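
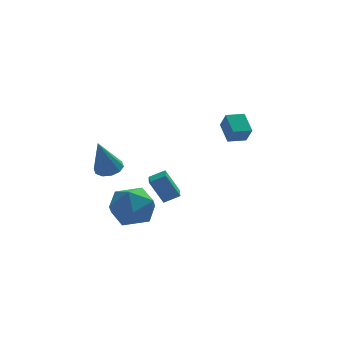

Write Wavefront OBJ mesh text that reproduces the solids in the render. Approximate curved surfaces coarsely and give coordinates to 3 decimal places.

v -3.232 0.044 -2.591
v -2.253 0.678 -2.234
v -2.447 -1.598 -1.826
v -1.468 -0.964 -1.469
v -2.546 -0.775 -0.931
v -3.031 0.239 -1.403
v -1.669 -1.159 -2.657
v -2.154 -0.145 -3.129
v -1.287 -0.065 -2.274
v -1.829 0.172 -1.208
v -2.871 -1.092 -2.852
v -3.413 -0.855 -1.786
v 2.775 3.111 0.673
v 2.588 4.139 1.321
v 2.59 3.605 -0.165
v 2.403 4.633 0.483
v 3.697 3.327 0.597
v 3.51 4.355 1.245
v 3.512 3.821 -0.241
v 3.325 4.849 0.407
v -3.251 0.69 -0.093
v -2.603 0.49 0.035
v -3.769 0.17 1.713
v -2.638 0.901 0.144
v -2.907 1.231 0.162
v -3.307 1.355 0.082
v -3.686 1.225 -0.064
v -3.898 0.89 -0.221
v -3.864 0.48 -0.33
v -3.595 0.149 -0.348
v -3.194 0.025 -0.269
v -2.816 0.155 -0.122
v -0.693 1.495 -2.907
v -1.331 1.707 -1.667
v -0.59 2.413 -3.011
v -1.228 2.625 -1.772
v 0.068 1.455 -2.508
v -0.57 1.667 -1.269
v 0.171 2.373 -2.613
v -0.467 2.585 -1.373
f 1 12 6
f 1 6 2
f 1 2 8
f 1 8 11
f 1 11 12
f 2 6 10
f 6 12 5
f 12 11 3
f 11 8 7
f 8 2 9
f 4 10 5
f 4 5 3
f 4 3 7
f 4 7 9
f 4 9 10
f 5 10 6
f 3 5 12
f 7 3 11
f 9 7 8
f 10 9 2
f 14 16 13
f 17 14 13
f 13 16 15
f 15 17 13
f 14 20 16
f 18 14 17
f 18 20 14
f 16 20 15
f 19 17 15
f 15 20 19
f 19 18 17
f 20 18 19
f 22 21 24
f 22 24 23
f 24 21 25
f 24 25 23
f 25 21 26
f 25 26 23
f 26 21 27
f 26 27 23
f 27 21 28
f 27 28 23
f 28 21 29
f 28 29 23
f 29 21 30
f 29 30 23
f 30 21 31
f 30 31 23
f 31 21 32
f 31 32 23
f 32 21 22
f 32 22 23
f 34 36 33
f 37 34 33
f 33 36 35
f 35 37 33
f 34 40 36
f 38 34 37
f 38 40 34
f 36 40 35
f 39 37 35
f 35 40 39
f 39 38 37
f 40 38 39



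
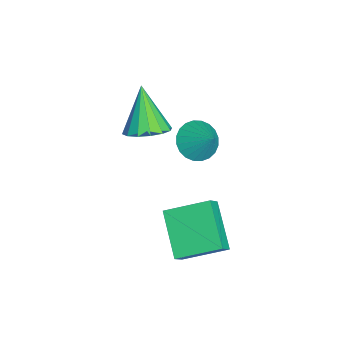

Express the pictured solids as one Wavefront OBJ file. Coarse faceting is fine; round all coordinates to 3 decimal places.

v -1.897 -1.812 -2.011
v -1.22 -1.636 -2.653
v -1.083 -1.148 -0.969
v -1.429 -1.331 -2.683
v -1.709 -1.1 -2.611
v -2.018 -0.977 -2.448
v -2.309 -0.981 -2.218
v -2.537 -1.112 -1.957
v -2.668 -1.349 -1.703
v -2.681 -1.656 -1.497
v -2.575 -1.988 -1.369
v -2.366 -2.292 -1.339
v -2.086 -2.524 -1.411
v -1.776 -2.647 -1.574
v -1.486 -2.642 -1.804
v -1.258 -2.512 -2.066
v -1.127 -2.275 -2.319
v -1.114 -1.967 -2.525
v 1.472 -2.82 -3.081
v 2.016 -3.099 -2.38
v 1.461 -1.02 -2.356
v 2.005 -1.299 -1.656
v 3.215 -2.341 -4.244
v 3.759 -2.62 -3.544
v 3.204 -0.541 -3.52
v 3.748 -0.82 -2.819
v -0.361 -3.748 0.26
v 0.43 -3.579 0.795
v -1.499 -3.992 2.02
v 0.223 -3.127 0.723
v -0.141 -2.842 0.528
v -0.564 -2.799 0.261
v -0.933 -3.011 -0.007
v -1.148 -3.42 -0.203
v -1.153 -3.916 -0.275
v -0.945 -4.368 -0.204
v -0.581 -4.654 -0.008
v -0.159 -4.696 0.259
v 0.21 -4.485 0.527
v 0.425 -4.076 0.723
f 2 1 4
f 2 4 3
f 4 1 5
f 4 5 3
f 5 1 6
f 5 6 3
f 6 1 7
f 6 7 3
f 7 1 8
f 7 8 3
f 8 1 9
f 8 9 3
f 9 1 10
f 9 10 3
f 10 1 11
f 10 11 3
f 11 1 12
f 11 12 3
f 12 1 13
f 12 13 3
f 13 1 14
f 13 14 3
f 14 1 15
f 14 15 3
f 15 1 16
f 15 16 3
f 16 1 17
f 16 17 3
f 17 1 18
f 17 18 3
f 18 1 2
f 18 2 3
f 20 22 19
f 23 20 19
f 19 22 21
f 21 23 19
f 20 26 22
f 24 20 23
f 24 26 20
f 22 26 21
f 25 23 21
f 21 26 25
f 25 24 23
f 26 24 25
f 28 27 30
f 28 30 29
f 30 27 31
f 30 31 29
f 31 27 32
f 31 32 29
f 32 27 33
f 32 33 29
f 33 27 34
f 33 34 29
f 34 27 35
f 34 35 29
f 35 27 36
f 35 36 29
f 36 27 37
f 36 37 29
f 37 27 38
f 37 38 29
f 38 27 39
f 38 39 29
f 39 27 40
f 39 40 29
f 40 27 28
f 40 28 29



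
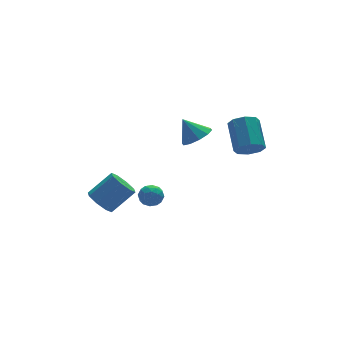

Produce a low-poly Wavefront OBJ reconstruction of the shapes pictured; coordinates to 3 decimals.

v 3.431 -2.666 2.723
v 4.147 -2.5 2.238
v 4.544 -0.889 3.372
v 3.829 -1.054 3.857
v 3.596 -2.196 1.997
v 3.993 -0.584 3.132
v 2.949 -2.166 2.182
v 3.346 -0.555 3.316
v 2.585 -2.429 2.684
v 2.982 -0.818 3.818
v 2.716 -2.831 3.208
v 3.113 -1.22 4.342
v 3.267 -3.136 3.448
v 3.664 -1.524 4.583
v 3.914 -3.165 3.264
v 4.311 -1.554 4.398
v 4.278 -2.902 2.762
v 4.675 -1.291 3.896
v -0.205 3.161 -2.92
v 0.309 3.443 -3.447
v -0.329 2.097 -3.613
v 0.185 2.379 -4.14
v 0.431 2.174 -3.419
v 0.508 2.831 -2.991
v -0.528 2.709 -4.069
v -0.451 3.366 -3.641
v 0.11 3.164 -4.157
v 0.703 2.833 -3.755
v -0.723 2.707 -3.305
v -0.13 2.376 -2.903
v 0.063 3.396 -3.123
v -0.083 2.144 -3.937
v 0.061 2.024 -3.514
v 0.364 2.19 -3.823
v 0.18 3.036 -2.855
v 0.482 3.202 -3.164
v 0.554 2.456 -3.148
v -0.502 2.338 -3.896
v -0.2 2.504 -4.205
v -0.384 3.35 -3.237
v -0.081 3.516 -3.546
v -0.574 3.084 -3.912
v 0.248 3.397 -3.85
v 0.175 2.772 -4.257
v -0.244 2.965 -4.215
v -0.199 3.352 -3.964
v 0.597 3.203 -3.613
v 0.524 2.577 -4.021
v 0.668 2.457 -3.597
v 0.713 2.843 -3.345
v 0.479 3.039 -4.031
v -0.544 2.963 -3.039
v -0.617 2.337 -3.447
v -0.733 2.697 -3.715
v -0.688 3.083 -3.463
v -0.195 2.768 -2.803
v -0.268 2.143 -3.21
v 0.179 2.188 -3.096
v 0.224 2.575 -2.845
v -0.499 2.501 -3.029
v -2.756 3.72 -3.933
v -2.32 3.03 -4.437
v -0.867 3.009 -3.151
v -1.304 3.7 -2.647
v -2.12 3.704 -4.652
v -0.668 3.683 -3.366
v -2.293 4.387 -4.445
v -0.841 4.367 -3.16
v -2.738 4.68 -3.939
v -1.285 4.66 -2.653
v -3.193 4.411 -3.429
v -1.74 4.39 -2.143
v -3.392 3.737 -3.214
v -1.94 3.716 -1.928
v -3.219 3.053 -3.42
v -1.767 3.033 -2.135
v -2.775 2.76 -3.927
v -1.322 2.74 -2.641
v 1.298 -0.547 3.035
v 2.188 -0.339 3.361
v 0.722 0.087 4.205
v 2.004 0.119 3.022
v 1.55 0.323 2.688
v 1 0.195 2.486
v 0.564 -0.216 2.494
v 0.409 -0.754 2.709
v 0.593 -1.213 3.048
v 1.047 -1.417 3.382
v 1.597 -1.289 3.584
v 2.033 -0.877 3.576
f 2 1 5
f 2 5 3
f 3 5 6
f 3 6 4
f 5 1 7
f 5 7 6
f 6 7 8
f 6 8 4
f 7 1 9
f 7 9 8
f 8 9 10
f 8 10 4
f 9 1 11
f 9 11 10
f 10 11 12
f 10 12 4
f 11 1 13
f 11 13 12
f 12 13 14
f 12 14 4
f 13 1 15
f 13 15 14
f 14 15 16
f 14 16 4
f 15 1 17
f 15 17 16
f 16 17 18
f 16 18 4
f 17 1 2
f 17 2 18
f 18 2 3
f 18 3 4
f 19 56 35
f 56 30 59
f 35 59 24
f 56 59 35
f 19 35 31
f 35 24 36
f 31 36 20
f 35 36 31
f 19 31 40
f 31 20 41
f 40 41 26
f 31 41 40
f 19 40 52
f 40 26 55
f 52 55 29
f 40 55 52
f 19 52 56
f 52 29 60
f 56 60 30
f 52 60 56
f 20 36 47
f 36 24 50
f 47 50 28
f 36 50 47
f 24 59 37
f 59 30 58
f 37 58 23
f 59 58 37
f 30 60 57
f 60 29 53
f 57 53 21
f 60 53 57
f 29 55 54
f 55 26 42
f 54 42 25
f 55 42 54
f 26 41 46
f 41 20 43
f 46 43 27
f 41 43 46
f 22 48 34
f 48 28 49
f 34 49 23
f 48 49 34
f 22 34 32
f 34 23 33
f 32 33 21
f 34 33 32
f 22 32 39
f 32 21 38
f 39 38 25
f 32 38 39
f 22 39 44
f 39 25 45
f 44 45 27
f 39 45 44
f 22 44 48
f 44 27 51
f 48 51 28
f 44 51 48
f 23 49 37
f 49 28 50
f 37 50 24
f 49 50 37
f 21 33 57
f 33 23 58
f 57 58 30
f 33 58 57
f 25 38 54
f 38 21 53
f 54 53 29
f 38 53 54
f 27 45 46
f 45 25 42
f 46 42 26
f 45 42 46
f 28 51 47
f 51 27 43
f 47 43 20
f 51 43 47
f 62 61 65
f 62 65 63
f 63 65 66
f 63 66 64
f 65 61 67
f 65 67 66
f 66 67 68
f 66 68 64
f 67 61 69
f 67 69 68
f 68 69 70
f 68 70 64
f 69 61 71
f 69 71 70
f 70 71 72
f 70 72 64
f 71 61 73
f 71 73 72
f 72 73 74
f 72 74 64
f 73 61 75
f 73 75 74
f 74 75 76
f 74 76 64
f 75 61 77
f 75 77 76
f 76 77 78
f 76 78 64
f 77 61 62
f 77 62 78
f 78 62 63
f 78 63 64
f 80 79 82
f 80 82 81
f 82 79 83
f 82 83 81
f 83 79 84
f 83 84 81
f 84 79 85
f 84 85 81
f 85 79 86
f 85 86 81
f 86 79 87
f 86 87 81
f 87 79 88
f 87 88 81
f 88 79 89
f 88 89 81
f 89 79 90
f 89 90 81
f 90 79 80
f 90 80 81



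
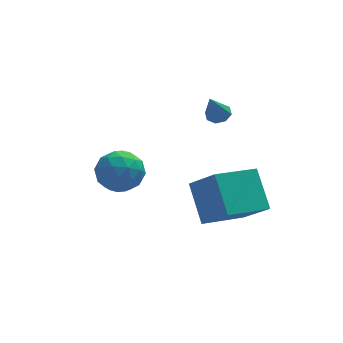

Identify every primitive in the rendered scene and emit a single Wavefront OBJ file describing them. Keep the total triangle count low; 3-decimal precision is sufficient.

v -2.449 0.669 1.445
v -1.672 0.247 0.767
v -3.668 -0.467 0.753
v -2.891 -0.889 0.075
v -2.832 -1.073 1.173
v -2.079 -0.371 1.6
v -3.261 0.151 -0.08
v -2.508 0.853 0.347
v -2.174 -0.073 -0.176
v -1.908 -0.829 0.599
v -3.432 0.609 0.921
v -3.166 -0.147 1.696
v -1.954 0.557 1.166
v -3.386 -0.777 0.354
v -3.352 -0.886 0.999
v -2.895 -1.134 0.6
v -2.193 0.194 1.656
v -1.736 -0.054 1.258
v -2.418 -0.829 1.497
v -3.604 -0.166 0.262
v -3.147 -0.414 -0.136
v -2.445 0.914 0.92
v -1.988 0.666 0.521
v -2.922 0.609 0.023
v -1.792 0.121 0.214
v -2.508 -0.546 -0.192
v -2.726 0.065 -0.284
v -2.283 0.478 -0.033
v -1.636 -0.323 0.669
v -2.352 -0.99 0.263
v -2.317 -1.099 0.908
v -1.875 -0.686 1.159
v -1.931 -0.511 0.115
v -2.988 0.77 1.257
v -3.704 0.103 0.851
v -3.465 0.466 0.361
v -3.023 0.879 0.612
v -2.832 0.326 1.712
v -3.548 -0.341 1.306
v -3.057 -0.698 1.553
v -2.614 -0.285 1.804
v -3.409 0.291 1.405
v 0.508 -1.493 -1.907
v 1.379 -2.603 -0.561
v 0.224 0.011 -0.483
v 1.096 -1.099 0.862
v 2.444 -0.621 -2.442
v 3.316 -1.731 -1.097
v 2.161 0.883 -1.019
v 3.032 -0.227 0.327
v 2.111 3.694 1.115
v 2.642 3.427 1.193
v 1.629 3.146 2.505
v 2.635 3.854 1.36
v 2.321 4.189 1.383
v 1.884 4.233 1.249
v 1.58 3.962 1.037
v 1.587 3.534 0.87
v 1.901 3.2 0.847
v 2.338 3.155 0.981
f 1 38 17
f 38 12 41
f 17 41 6
f 38 41 17
f 1 17 13
f 17 6 18
f 13 18 2
f 17 18 13
f 1 13 22
f 13 2 23
f 22 23 8
f 13 23 22
f 1 22 34
f 22 8 37
f 34 37 11
f 22 37 34
f 1 34 38
f 34 11 42
f 38 42 12
f 34 42 38
f 2 18 29
f 18 6 32
f 29 32 10
f 18 32 29
f 6 41 19
f 41 12 40
f 19 40 5
f 41 40 19
f 12 42 39
f 42 11 35
f 39 35 3
f 42 35 39
f 11 37 36
f 37 8 24
f 36 24 7
f 37 24 36
f 8 23 28
f 23 2 25
f 28 25 9
f 23 25 28
f 4 30 16
f 30 10 31
f 16 31 5
f 30 31 16
f 4 16 14
f 16 5 15
f 14 15 3
f 16 15 14
f 4 14 21
f 14 3 20
f 21 20 7
f 14 20 21
f 4 21 26
f 21 7 27
f 26 27 9
f 21 27 26
f 4 26 30
f 26 9 33
f 30 33 10
f 26 33 30
f 5 31 19
f 31 10 32
f 19 32 6
f 31 32 19
f 3 15 39
f 15 5 40
f 39 40 12
f 15 40 39
f 7 20 36
f 20 3 35
f 36 35 11
f 20 35 36
f 9 27 28
f 27 7 24
f 28 24 8
f 27 24 28
f 10 33 29
f 33 9 25
f 29 25 2
f 33 25 29
f 44 46 43
f 47 44 43
f 43 46 45
f 45 47 43
f 44 50 46
f 48 44 47
f 48 50 44
f 46 50 45
f 49 47 45
f 45 50 49
f 49 48 47
f 50 48 49
f 52 51 54
f 52 54 53
f 54 51 55
f 54 55 53
f 55 51 56
f 55 56 53
f 56 51 57
f 56 57 53
f 57 51 58
f 57 58 53
f 58 51 59
f 58 59 53
f 59 51 60
f 59 60 53
f 60 51 52
f 60 52 53



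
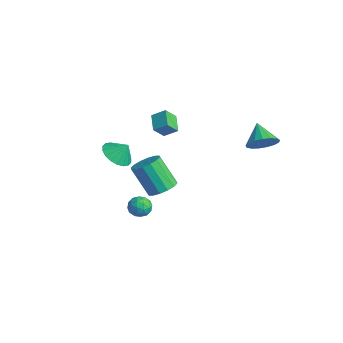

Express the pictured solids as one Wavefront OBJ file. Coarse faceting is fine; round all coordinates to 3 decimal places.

v 4.296 3.486 3.089
v 4.837 3.602 3.76
v 3.244 3.754 3.891
v 4.805 3.981 3.591
v 4.656 4.247 3.308
v 4.425 4.339 2.974
v 4.164 4.236 2.666
v 3.933 3.96 2.456
v 3.786 3.577 2.39
v 3.755 3.172 2.484
v 3.848 2.84 2.717
v 4.044 2.655 3.035
v 4.298 2.662 3.365
v 4.551 2.857 3.632
v 4.746 3.196 3.774
v -0.529 -0.2 3.48
v -0.071 0.367 3.955
v -0.604 0.443 2.785
v -0.146 1.01 3.26
v 0.386 -0.57 3.04
v 0.844 -0.003 3.515
v 0.311 0.073 2.345
v 0.769 0.64 2.82
v -1.994 1.193 -3.556
v -1.333 1.524 -3.078
v -2.265 0.978 -1.407
v -2.926 0.647 -1.884
v -1.626 1.869 -3.129
v -2.558 1.323 -1.458
v -2.017 2.033 -3.294
v -2.95 1.487 -1.623
v -2.403 1.972 -3.529
v -3.335 1.425 -1.858
v -2.679 1.702 -3.771
v -3.611 1.156 -2.1
v -2.771 1.296 -3.955
v -3.703 0.75 -2.284
v -2.655 0.862 -4.033
v -3.587 0.316 -2.362
v -2.362 0.517 -3.982
v -3.294 -0.029 -2.311
v -1.97 0.353 -3.817
v -2.903 -0.193 -2.146
v -1.585 0.415 -3.582
v -2.517 -0.132 -1.911
v -1.309 0.684 -3.34
v -2.241 0.138 -1.669
v -1.217 1.09 -3.156
v -2.149 0.544 -1.485
v -2.66 -1.141 -0.481
v -2.223 -0.537 -1.053
v -2.28 -0.659 0.321
v -2.593 -0.353 -0.988
v -2.976 -0.325 -0.823
v -3.297 -0.458 -0.59
v -3.492 -0.727 -0.335
v -3.522 -1.078 -0.11
v -3.381 -1.442 0.043
v -3.098 -1.746 0.091
v -2.728 -1.93 0.026
v -2.345 -1.958 -0.139
v -2.024 -1.824 -0.372
v -1.829 -1.556 -0.626
v -1.799 -1.205 -0.852
v -1.94 -0.841 -1.004
v 2.49 -1.975 -1.05
v 3.052 -2.323 -1.1
v 2.148 -2.637 -0.28
v 2.71 -2.985 -0.33
v 2.722 -2.372 -0.081
v 2.933 -1.962 -0.557
v 2.267 -2.998 -0.823
v 2.478 -2.588 -1.299
v 2.914 -2.955 -0.96
v 3.195 -2.568 -0.502
v 2.005 -2.392 -0.878
v 2.286 -2.005 -0.42
v 2.801 -2.09 -1.142
v 2.399 -2.87 -0.238
v 2.406 -2.509 -0.091
v 2.736 -2.713 -0.121
v 2.731 -1.878 -0.823
v 3.061 -2.083 -0.853
v 2.867 -2.112 -0.254
v 2.139 -2.877 -0.527
v 2.469 -3.082 -0.557
v 2.464 -2.247 -1.259
v 2.794 -2.451 -1.289
v 2.333 -2.848 -1.126
v 3.05 -2.667 -1.09
v 2.849 -3.056 -0.637
v 2.589 -3.064 -0.927
v 2.713 -2.823 -1.206
v 3.215 -2.439 -0.82
v 3.014 -2.829 -0.368
v 3.021 -2.468 -0.222
v 3.145 -2.227 -0.501
v 3.134 -2.811 -0.738
v 2.186 -2.131 -1.012
v 1.985 -2.521 -0.56
v 2.055 -2.733 -0.879
v 2.179 -2.492 -1.158
v 2.351 -1.904 -0.743
v 2.15 -2.293 -0.29
v 2.487 -2.137 -0.174
v 2.611 -1.896 -0.453
v 2.066 -2.149 -0.642
f 2 1 4
f 2 4 3
f 4 1 5
f 4 5 3
f 5 1 6
f 5 6 3
f 6 1 7
f 6 7 3
f 7 1 8
f 7 8 3
f 8 1 9
f 8 9 3
f 9 1 10
f 9 10 3
f 10 1 11
f 10 11 3
f 11 1 12
f 11 12 3
f 12 1 13
f 12 13 3
f 13 1 14
f 13 14 3
f 14 1 15
f 14 15 3
f 15 1 2
f 15 2 3
f 17 19 16
f 20 17 16
f 16 19 18
f 18 20 16
f 17 23 19
f 21 17 20
f 21 23 17
f 19 23 18
f 22 20 18
f 18 23 22
f 22 21 20
f 23 21 22
f 25 24 28
f 25 28 26
f 26 28 29
f 26 29 27
f 28 24 30
f 28 30 29
f 29 30 31
f 29 31 27
f 30 24 32
f 30 32 31
f 31 32 33
f 31 33 27
f 32 24 34
f 32 34 33
f 33 34 35
f 33 35 27
f 34 24 36
f 34 36 35
f 35 36 37
f 35 37 27
f 36 24 38
f 36 38 37
f 37 38 39
f 37 39 27
f 38 24 40
f 38 40 39
f 39 40 41
f 39 41 27
f 40 24 42
f 40 42 41
f 41 42 43
f 41 43 27
f 42 24 44
f 42 44 43
f 43 44 45
f 43 45 27
f 44 24 46
f 44 46 45
f 45 46 47
f 45 47 27
f 46 24 48
f 46 48 47
f 47 48 49
f 47 49 27
f 48 24 25
f 48 25 49
f 49 25 26
f 49 26 27
f 51 50 53
f 51 53 52
f 53 50 54
f 53 54 52
f 54 50 55
f 54 55 52
f 55 50 56
f 55 56 52
f 56 50 57
f 56 57 52
f 57 50 58
f 57 58 52
f 58 50 59
f 58 59 52
f 59 50 60
f 59 60 52
f 60 50 61
f 60 61 52
f 61 50 62
f 61 62 52
f 62 50 63
f 62 63 52
f 63 50 64
f 63 64 52
f 64 50 65
f 64 65 52
f 65 50 51
f 65 51 52
f 66 103 82
f 103 77 106
f 82 106 71
f 103 106 82
f 66 82 78
f 82 71 83
f 78 83 67
f 82 83 78
f 66 78 87
f 78 67 88
f 87 88 73
f 78 88 87
f 66 87 99
f 87 73 102
f 99 102 76
f 87 102 99
f 66 99 103
f 99 76 107
f 103 107 77
f 99 107 103
f 67 83 94
f 83 71 97
f 94 97 75
f 83 97 94
f 71 106 84
f 106 77 105
f 84 105 70
f 106 105 84
f 77 107 104
f 107 76 100
f 104 100 68
f 107 100 104
f 76 102 101
f 102 73 89
f 101 89 72
f 102 89 101
f 73 88 93
f 88 67 90
f 93 90 74
f 88 90 93
f 69 95 81
f 95 75 96
f 81 96 70
f 95 96 81
f 69 81 79
f 81 70 80
f 79 80 68
f 81 80 79
f 69 79 86
f 79 68 85
f 86 85 72
f 79 85 86
f 69 86 91
f 86 72 92
f 91 92 74
f 86 92 91
f 69 91 95
f 91 74 98
f 95 98 75
f 91 98 95
f 70 96 84
f 96 75 97
f 84 97 71
f 96 97 84
f 68 80 104
f 80 70 105
f 104 105 77
f 80 105 104
f 72 85 101
f 85 68 100
f 101 100 76
f 85 100 101
f 74 92 93
f 92 72 89
f 93 89 73
f 92 89 93
f 75 98 94
f 98 74 90
f 94 90 67
f 98 90 94



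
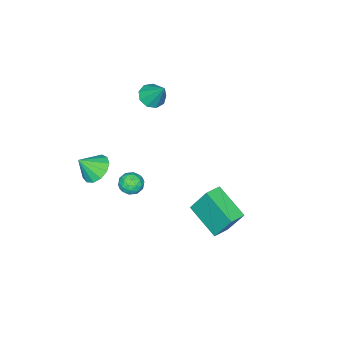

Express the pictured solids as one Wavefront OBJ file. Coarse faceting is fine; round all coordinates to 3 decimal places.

v -2.049 -3.137 0.706
v -1.612 -3.684 1.051
v -1.851 -2.143 2.034
v -1.303 -3.359 0.761
v -1.343 -2.93 0.446
v -1.714 -2.598 0.253
v -2.241 -2.519 0.272
v -2.679 -2.728 0.494
v -2.821 -3.129 0.816
v -2.603 -3.534 1.086
v -2.125 -3.753 1.179
v 0.119 1.956 -3.366
v -0.06 2.833 -1.713
v 0.457 3.783 -4.3
v 0.279 4.661 -2.647
v 1.061 1.859 -3.213
v 0.883 2.737 -1.56
v 1.4 3.687 -4.147
v 1.221 4.564 -2.494
v 0.356 -1.806 -3.674
v 0.751 -1.635 -4.258
v 1.229 -2.485 -3.282
v 1.624 -2.314 -3.866
v 1.487 -1.812 -3.361
v 0.947 -1.392 -3.603
v 1.033 -2.728 -3.937
v 0.493 -2.308 -4.179
v 1.169 -2.205 -4.421
v 1.45 -1.638 -4.065
v 0.53 -2.482 -3.475
v 0.811 -1.915 -3.119
v 0.476 -1.661 -4
v 1.504 -2.459 -3.54
v 1.423 -2.164 -3.243
v 1.655 -2.063 -3.586
v 0.592 -1.518 -3.615
v 0.824 -1.417 -3.959
v 1.257 -1.521 -3.432
v 1.156 -2.703 -3.581
v 1.388 -2.602 -3.925
v 0.325 -2.057 -3.954
v 0.557 -1.956 -4.297
v 0.723 -2.599 -4.108
v 0.954 -1.895 -4.439
v 1.468 -2.294 -4.209
v 1.12 -2.538 -4.25
v 0.803 -2.291 -4.393
v 1.12 -1.562 -4.23
v 1.633 -1.962 -4
v 1.553 -1.666 -3.703
v 1.235 -1.419 -3.845
v 1.365 -1.897 -4.326
v 0.347 -2.158 -3.54
v 0.86 -2.558 -3.31
v 0.745 -2.701 -3.695
v 0.427 -2.454 -3.837
v 0.512 -1.826 -3.331
v 1.026 -2.225 -3.101
v 1.177 -1.829 -3.147
v 0.86 -1.582 -3.29
v 0.615 -2.223 -3.214
v 2.963 -2.685 -1.369
v 3.476 -3.118 -1.983
v 3.677 -3.195 -0.411
v 3.697 -2.663 -1.905
v 3.685 -2.214 -1.658
v 3.444 -1.915 -1.319
v 3.05 -1.86 -0.995
v 2.628 -2.067 -0.791
v 2.312 -2.471 -0.77
v 2.203 -2.942 -0.94
v 2.335 -3.332 -1.245
v 2.666 -3.517 -1.591
v 3.092 -3.437 -1.866
f 2 1 4
f 2 4 3
f 4 1 5
f 4 5 3
f 5 1 6
f 5 6 3
f 6 1 7
f 6 7 3
f 7 1 8
f 7 8 3
f 8 1 9
f 8 9 3
f 9 1 10
f 9 10 3
f 10 1 11
f 10 11 3
f 11 1 2
f 11 2 3
f 13 15 12
f 16 13 12
f 12 15 14
f 14 16 12
f 13 19 15
f 17 13 16
f 17 19 13
f 15 19 14
f 18 16 14
f 14 19 18
f 18 17 16
f 19 17 18
f 20 57 36
f 57 31 60
f 36 60 25
f 57 60 36
f 20 36 32
f 36 25 37
f 32 37 21
f 36 37 32
f 20 32 41
f 32 21 42
f 41 42 27
f 32 42 41
f 20 41 53
f 41 27 56
f 53 56 30
f 41 56 53
f 20 53 57
f 53 30 61
f 57 61 31
f 53 61 57
f 21 37 48
f 37 25 51
f 48 51 29
f 37 51 48
f 25 60 38
f 60 31 59
f 38 59 24
f 60 59 38
f 31 61 58
f 61 30 54
f 58 54 22
f 61 54 58
f 30 56 55
f 56 27 43
f 55 43 26
f 56 43 55
f 27 42 47
f 42 21 44
f 47 44 28
f 42 44 47
f 23 49 35
f 49 29 50
f 35 50 24
f 49 50 35
f 23 35 33
f 35 24 34
f 33 34 22
f 35 34 33
f 23 33 40
f 33 22 39
f 40 39 26
f 33 39 40
f 23 40 45
f 40 26 46
f 45 46 28
f 40 46 45
f 23 45 49
f 45 28 52
f 49 52 29
f 45 52 49
f 24 50 38
f 50 29 51
f 38 51 25
f 50 51 38
f 22 34 58
f 34 24 59
f 58 59 31
f 34 59 58
f 26 39 55
f 39 22 54
f 55 54 30
f 39 54 55
f 28 46 47
f 46 26 43
f 47 43 27
f 46 43 47
f 29 52 48
f 52 28 44
f 48 44 21
f 52 44 48
f 63 62 65
f 63 65 64
f 65 62 66
f 65 66 64
f 66 62 67
f 66 67 64
f 67 62 68
f 67 68 64
f 68 62 69
f 68 69 64
f 69 62 70
f 69 70 64
f 70 62 71
f 70 71 64
f 71 62 72
f 71 72 64
f 72 62 73
f 72 73 64
f 73 62 74
f 73 74 64
f 74 62 63
f 74 63 64



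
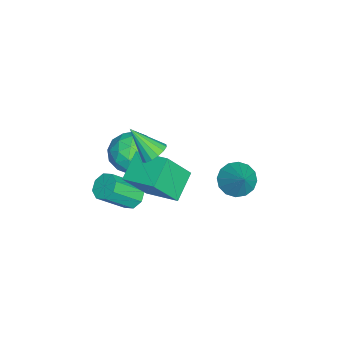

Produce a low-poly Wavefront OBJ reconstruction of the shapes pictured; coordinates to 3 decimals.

v 2.551 -0.83 -3.398
v 1.286 -0.433 -2.654
v 3.314 0.649 -2.889
v 2.049 1.045 -2.145
v 3.231 -1.745 -1.755
v 1.966 -1.349 -1.011
v 3.994 -0.267 -1.246
v 2.729 0.13 -0.502
v 1.999 -1.534 -4.298
v 2.437 -1.812 -4.768
v 3.119 -2.925 -3.471
v 2.681 -2.646 -3.002
v 2.648 -1.389 -4.516
v 3.33 -2.502 -3.219
v 2.479 -1.051 -4.137
v 3.161 -2.163 -2.84
v 2.029 -0.995 -3.852
v 2.711 -2.108 -2.555
v 1.561 -1.255 -3.829
v 2.243 -2.368 -2.532
v 1.35 -1.678 -4.081
v 2.032 -2.791 -2.784
v 1.519 -2.017 -4.46
v 2.201 -3.129 -3.163
v 1.969 -2.072 -4.745
v 2.651 -3.185 -3.448
v 0.876 -0.621 -2.335
v 1.836 -1.224 -2.165
v -0.096 -2.196 -2.435
v 0.864 -2.799 -2.265
v 0.426 -2.167 -1.416
v 1.027 -1.193 -1.353
v 0.713 -2.227 -3.247
v 1.314 -1.253 -3.184
v 1.735 -2.216 -2.728
v 1.558 -2.179 -1.597
v 0.182 -1.241 -3.003
v 0.005 -1.204 -1.872
v 1.442 -0.784 -2.241
v 0.298 -2.636 -2.359
v 0.041 -2.265 -1.86
v 0.605 -2.619 -1.76
v 0.966 -0.766 -1.764
v 1.53 -1.12 -1.664
v 0.701 -1.675 -1.224
v 0.21 -2.3 -2.936
v 0.774 -2.654 -2.836
v 1.135 -0.801 -2.84
v 1.699 -1.155 -2.74
v 1.039 -1.745 -3.376
v 1.946 -1.722 -2.472
v 1.375 -2.648 -2.531
v 1.286 -2.311 -3.108
v 1.639 -1.739 -3.072
v 1.842 -1.7 -1.807
v 1.271 -2.626 -1.866
v 1.013 -2.254 -1.367
v 1.366 -1.682 -1.33
v 1.783 -2.283 -2.138
v 0.469 -0.794 -2.734
v -0.102 -1.72 -2.793
v 0.374 -1.738 -3.27
v 0.727 -1.166 -3.233
v 0.365 -0.772 -2.069
v -0.206 -1.698 -2.128
v 0.101 -1.681 -1.528
v 0.454 -1.109 -1.492
v -0.043 -1.137 -2.462
v 3.442 3.162 -0.79
v 4.081 3.183 -1.365
v 4.438 3.558 0.33
v 3.914 3.596 -1.363
v 3.621 3.893 -1.207
v 3.28 3.994 -0.939
v 2.982 3.872 -0.632
v 2.808 3.56 -0.366
v 2.803 3.141 -0.215
v 2.97 2.728 -0.217
v 3.263 2.432 -0.373
v 3.604 2.331 -0.641
v 3.902 2.453 -0.948
v 4.076 2.765 -1.214
v 3.064 -0.375 0.142
v 3.548 -0.137 0.522
v 2.676 -1.465 1.318
v 3.273 0.048 0.604
v 2.942 0.12 0.561
v 2.643 0.06 0.406
v 2.458 -0.117 0.181
v 2.434 -0.363 -0.055
v 2.58 -0.612 -0.238
v 2.855 -0.798 -0.319
v 3.186 -0.87 -0.277
v 3.485 -0.809 -0.122
v 3.67 -0.632 0.103
v 3.694 -0.386 0.339
f 2 4 1
f 5 2 1
f 1 4 3
f 3 5 1
f 2 8 4
f 6 2 5
f 6 8 2
f 4 8 3
f 7 5 3
f 3 8 7
f 7 6 5
f 8 6 7
f 10 9 13
f 10 13 11
f 11 13 14
f 11 14 12
f 13 9 15
f 13 15 14
f 14 15 16
f 14 16 12
f 15 9 17
f 15 17 16
f 16 17 18
f 16 18 12
f 17 9 19
f 17 19 18
f 18 19 20
f 18 20 12
f 19 9 21
f 19 21 20
f 20 21 22
f 20 22 12
f 21 9 23
f 21 23 22
f 22 23 24
f 22 24 12
f 23 9 25
f 23 25 24
f 24 25 26
f 24 26 12
f 25 9 10
f 25 10 26
f 26 10 11
f 26 11 12
f 27 64 43
f 64 38 67
f 43 67 32
f 64 67 43
f 27 43 39
f 43 32 44
f 39 44 28
f 43 44 39
f 27 39 48
f 39 28 49
f 48 49 34
f 39 49 48
f 27 48 60
f 48 34 63
f 60 63 37
f 48 63 60
f 27 60 64
f 60 37 68
f 64 68 38
f 60 68 64
f 28 44 55
f 44 32 58
f 55 58 36
f 44 58 55
f 32 67 45
f 67 38 66
f 45 66 31
f 67 66 45
f 38 68 65
f 68 37 61
f 65 61 29
f 68 61 65
f 37 63 62
f 63 34 50
f 62 50 33
f 63 50 62
f 34 49 54
f 49 28 51
f 54 51 35
f 49 51 54
f 30 56 42
f 56 36 57
f 42 57 31
f 56 57 42
f 30 42 40
f 42 31 41
f 40 41 29
f 42 41 40
f 30 40 47
f 40 29 46
f 47 46 33
f 40 46 47
f 30 47 52
f 47 33 53
f 52 53 35
f 47 53 52
f 30 52 56
f 52 35 59
f 56 59 36
f 52 59 56
f 31 57 45
f 57 36 58
f 45 58 32
f 57 58 45
f 29 41 65
f 41 31 66
f 65 66 38
f 41 66 65
f 33 46 62
f 46 29 61
f 62 61 37
f 46 61 62
f 35 53 54
f 53 33 50
f 54 50 34
f 53 50 54
f 36 59 55
f 59 35 51
f 55 51 28
f 59 51 55
f 70 69 72
f 70 72 71
f 72 69 73
f 72 73 71
f 73 69 74
f 73 74 71
f 74 69 75
f 74 75 71
f 75 69 76
f 75 76 71
f 76 69 77
f 76 77 71
f 77 69 78
f 77 78 71
f 78 69 79
f 78 79 71
f 79 69 80
f 79 80 71
f 80 69 81
f 80 81 71
f 81 69 82
f 81 82 71
f 82 69 70
f 82 70 71
f 84 83 86
f 84 86 85
f 86 83 87
f 86 87 85
f 87 83 88
f 87 88 85
f 88 83 89
f 88 89 85
f 89 83 90
f 89 90 85
f 90 83 91
f 90 91 85
f 91 83 92
f 91 92 85
f 92 83 93
f 92 93 85
f 93 83 94
f 93 94 85
f 94 83 95
f 94 95 85
f 95 83 96
f 95 96 85
f 96 83 84
f 96 84 85



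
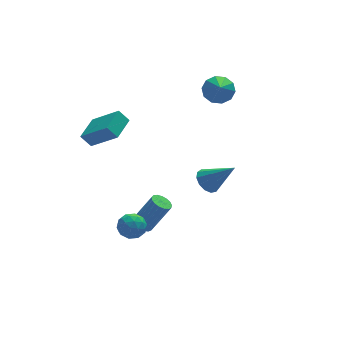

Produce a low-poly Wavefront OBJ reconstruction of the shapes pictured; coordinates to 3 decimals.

v -3.414 -2.068 -0.727
v -2.962 -2.449 -0.238
v -4.378 -2.771 -0.382
v -3.926 -3.152 0.107
v -4.106 -2.418 0.243
v -3.511 -1.984 0.03
v -3.829 -3.236 -0.65
v -3.234 -2.802 -0.863
v -3.218 -3.171 -0.19
v -3.39 -2.666 0.362
v -3.95 -2.554 -0.982
v -4.122 -2.049 -0.43
v -3.103 -2.197 -0.512
v -4.237 -3.023 -0.108
v -4.343 -2.592 -0.028
v -4.077 -2.816 0.26
v -3.426 -1.924 -0.355
v -3.16 -2.148 -0.068
v -3.833 -2.129 0.215
v -4.18 -3.072 -0.552
v -3.914 -3.296 -0.265
v -3.263 -2.404 -0.88
v -2.997 -2.628 -0.592
v -3.507 -3.091 -0.835
v -2.988 -2.845 -0.197
v -3.555 -3.258 0.005
v -3.498 -3.308 -0.439
v -3.148 -3.052 -0.565
v -3.089 -2.548 0.127
v -3.656 -2.961 0.33
v -3.762 -2.53 0.41
v -3.411 -2.275 0.285
v -3.24 -2.972 0.155
v -3.684 -2.259 -0.95
v -4.251 -2.672 -0.747
v -3.929 -2.945 -0.905
v -3.578 -2.69 -1.03
v -3.785 -1.962 -0.625
v -4.352 -2.375 -0.423
v -4.192 -2.168 -0.055
v -3.842 -1.912 -0.181
v -4.1 -2.248 -0.775
v 0.968 -0.126 -0.149
v 1.469 0.439 -0.235
v 2.092 -0.914 1.209
v 1.194 0.567 0.067
v 0.847 0.475 0.3
v 0.538 0.192 0.391
v 0.367 -0.192 0.311
v 0.386 -0.555 0.084
v 0.59 -0.782 -0.216
v 0.914 -0.801 -0.495
v 1.256 -0.605 -0.664
v 1.506 -0.258 -0.67
v 1.585 0.132 -0.51
v -2.418 -0.093 -2.657
v -1.936 -0.215 -2.957
v -0.961 -0.388 -1.324
v -1.442 -0.267 -1.023
v -1.931 0.062 -2.931
v -0.955 -0.112 -1.298
v -2.036 0.302 -2.842
v -1.061 0.129 -1.209
v -2.23 0.452 -2.711
v -1.254 0.279 -1.078
v -2.466 0.478 -2.567
v -1.491 0.305 -0.934
v -2.691 0.372 -2.444
v -1.716 0.199 -0.811
v -2.853 0.159 -2.37
v -1.878 -0.014 -0.736
v -2.916 -0.111 -2.361
v -1.941 -0.284 -0.728
v -2.865 -0.377 -2.42
v -1.889 -0.55 -0.787
v -2.711 -0.578 -2.533
v -1.735 -0.752 -0.9
v -2.49 -0.669 -2.675
v -1.514 -0.842 -1.041
v -2.252 -0.627 -2.812
v -1.277 -0.8 -1.179
v -2.052 -0.463 -2.914
v -1.077 -0.636 -1.281
v 2.868 3.797 3.463
v 3.352 3.246 3.015
v 2.552 2.663 4.517
v 3.665 3.488 3.37
v 3.673 3.849 3.76
v 3.374 4.189 4.038
v 2.882 4.38 4.096
v 2.384 4.349 3.912
v 2.071 4.106 3.557
v 2.062 3.746 3.167
v 2.362 3.405 2.889
v 2.854 3.215 2.831
v -4.101 2.886 1.488
v -4.566 3.151 2.122
v -3.157 4.032 1.699
v -3.622 4.298 2.334
v -3.038 1.782 2.726
v -3.503 2.048 3.361
v -2.094 2.929 2.938
v -2.559 3.194 3.572
f 1 38 17
f 38 12 41
f 17 41 6
f 38 41 17
f 1 17 13
f 17 6 18
f 13 18 2
f 17 18 13
f 1 13 22
f 13 2 23
f 22 23 8
f 13 23 22
f 1 22 34
f 22 8 37
f 34 37 11
f 22 37 34
f 1 34 38
f 34 11 42
f 38 42 12
f 34 42 38
f 2 18 29
f 18 6 32
f 29 32 10
f 18 32 29
f 6 41 19
f 41 12 40
f 19 40 5
f 41 40 19
f 12 42 39
f 42 11 35
f 39 35 3
f 42 35 39
f 11 37 36
f 37 8 24
f 36 24 7
f 37 24 36
f 8 23 28
f 23 2 25
f 28 25 9
f 23 25 28
f 4 30 16
f 30 10 31
f 16 31 5
f 30 31 16
f 4 16 14
f 16 5 15
f 14 15 3
f 16 15 14
f 4 14 21
f 14 3 20
f 21 20 7
f 14 20 21
f 4 21 26
f 21 7 27
f 26 27 9
f 21 27 26
f 4 26 30
f 26 9 33
f 30 33 10
f 26 33 30
f 5 31 19
f 31 10 32
f 19 32 6
f 31 32 19
f 3 15 39
f 15 5 40
f 39 40 12
f 15 40 39
f 7 20 36
f 20 3 35
f 36 35 11
f 20 35 36
f 9 27 28
f 27 7 24
f 28 24 8
f 27 24 28
f 10 33 29
f 33 9 25
f 29 25 2
f 33 25 29
f 44 43 46
f 44 46 45
f 46 43 47
f 46 47 45
f 47 43 48
f 47 48 45
f 48 43 49
f 48 49 45
f 49 43 50
f 49 50 45
f 50 43 51
f 50 51 45
f 51 43 52
f 51 52 45
f 52 43 53
f 52 53 45
f 53 43 54
f 53 54 45
f 54 43 55
f 54 55 45
f 55 43 44
f 55 44 45
f 57 56 60
f 57 60 58
f 58 60 61
f 58 61 59
f 60 56 62
f 60 62 61
f 61 62 63
f 61 63 59
f 62 56 64
f 62 64 63
f 63 64 65
f 63 65 59
f 64 56 66
f 64 66 65
f 65 66 67
f 65 67 59
f 66 56 68
f 66 68 67
f 67 68 69
f 67 69 59
f 68 56 70
f 68 70 69
f 69 70 71
f 69 71 59
f 70 56 72
f 70 72 71
f 71 72 73
f 71 73 59
f 72 56 74
f 72 74 73
f 73 74 75
f 73 75 59
f 74 56 76
f 74 76 75
f 75 76 77
f 75 77 59
f 76 56 78
f 76 78 77
f 77 78 79
f 77 79 59
f 78 56 80
f 78 80 79
f 79 80 81
f 79 81 59
f 80 56 82
f 80 82 81
f 81 82 83
f 81 83 59
f 82 56 57
f 82 57 83
f 83 57 58
f 83 58 59
f 85 84 87
f 85 87 86
f 87 84 88
f 87 88 86
f 88 84 89
f 88 89 86
f 89 84 90
f 89 90 86
f 90 84 91
f 90 91 86
f 91 84 92
f 91 92 86
f 92 84 93
f 92 93 86
f 93 84 94
f 93 94 86
f 94 84 95
f 94 95 86
f 95 84 85
f 95 85 86
f 97 99 96
f 100 97 96
f 96 99 98
f 98 100 96
f 97 103 99
f 101 97 100
f 101 103 97
f 99 103 98
f 102 100 98
f 98 103 102
f 102 101 100
f 103 101 102



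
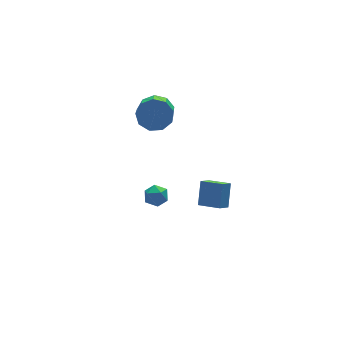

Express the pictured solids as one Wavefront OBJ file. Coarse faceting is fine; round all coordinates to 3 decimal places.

v -2.1 -3.587 -0.051
v -1.608 -2.845 1.094
v -2.836 -2.572 -0.393
v -2.344 -1.829 0.751
v -1.476 -3.291 -0.511
v -0.984 -2.548 0.633
v -2.212 -2.275 -0.854
v -1.72 -1.533 0.291
v -3.295 1.816 -2.434
v -2.711 1.485 -2.762
v -4.009 1.455 -3.338
v -3.425 1.124 -3.666
v -3.702 0.848 -3.03
v -3.26 1.071 -2.471
v -3.46 1.869 -3.629
v -3.018 2.092 -3.07
v -2.813 1.518 -3.501
v -2.963 0.887 -3.13
v -3.757 2.053 -2.97
v -3.907 1.422 -2.599
v -1.963 4.526 1.17
v -1.241 3.899 0.815
v -1.934 2.508 1.854
v -2.657 3.134 2.21
v -1.016 4.219 1.393
v -1.71 2.828 2.432
v -1.234 4.682 1.867
v -1.928 3.291 2.906
v -1.794 5.072 2.015
v -2.488 3.681 3.054
v -2.433 5.206 1.768
v -3.126 3.815 2.807
v -2.851 5.022 1.241
v -3.545 3.631 2.28
v -2.855 4.605 0.681
v -3.549 3.214 1.721
v -2.441 4.151 0.35
v -3.135 2.76 1.39
v -1.803 3.873 0.403
v -2.497 2.482 1.443
f 2 4 1
f 5 2 1
f 1 4 3
f 3 5 1
f 2 8 4
f 6 2 5
f 6 8 2
f 4 8 3
f 7 5 3
f 3 8 7
f 7 6 5
f 8 6 7
f 9 20 14
f 9 14 10
f 9 10 16
f 9 16 19
f 9 19 20
f 10 14 18
f 14 20 13
f 20 19 11
f 19 16 15
f 16 10 17
f 12 18 13
f 12 13 11
f 12 11 15
f 12 15 17
f 12 17 18
f 13 18 14
f 11 13 20
f 15 11 19
f 17 15 16
f 18 17 10
f 22 21 25
f 22 25 23
f 23 25 26
f 23 26 24
f 25 21 27
f 25 27 26
f 26 27 28
f 26 28 24
f 27 21 29
f 27 29 28
f 28 29 30
f 28 30 24
f 29 21 31
f 29 31 30
f 30 31 32
f 30 32 24
f 31 21 33
f 31 33 32
f 32 33 34
f 32 34 24
f 33 21 35
f 33 35 34
f 34 35 36
f 34 36 24
f 35 21 37
f 35 37 36
f 36 37 38
f 36 38 24
f 37 21 39
f 37 39 38
f 38 39 40
f 38 40 24
f 39 21 22
f 39 22 40
f 40 22 23
f 40 23 24



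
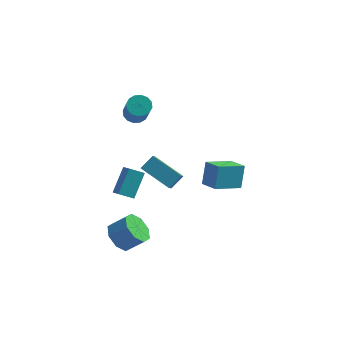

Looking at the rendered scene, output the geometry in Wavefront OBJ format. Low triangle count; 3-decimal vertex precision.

v 1.785 1.058 -1.206
v 1.851 1.753 0.088
v 0.945 1.818 -1.57
v 1.011 2.513 -0.276
v 3.029 2.127 -1.844
v 3.095 2.822 -0.55
v 2.189 2.887 -2.208
v 2.255 3.582 -0.914
v -2.685 -2.44 -2.968
v -2.204 -3.171 -3.409
v -1.255 -3.051 -2.574
v -1.735 -2.32 -2.132
v -2.034 -2.5 -3.698
v -1.085 -2.38 -2.863
v -2.246 -1.794 -3.56
v -1.296 -1.674 -2.724
v -2.714 -1.466 -3.074
v -1.765 -1.346 -2.239
v -3.165 -1.709 -2.526
v -2.216 -1.589 -1.691
v -3.335 -2.38 -2.237
v -2.386 -2.26 -1.402
v -3.124 -3.086 -2.376
v -2.174 -2.966 -1.54
v -2.655 -3.414 -2.861
v -1.706 -3.294 -2.026
v -3.646 0.257 -1.723
v -3.308 1.434 -0.515
v -2.86 0.525 -2.204
v -2.521 1.702 -0.997
v -3.199 -0.302 -1.303
v -2.86 0.875 -0.096
v -2.412 -0.034 -1.785
v -2.074 1.143 -0.577
v -2.91 2.893 2.977
v -2.573 2.456 2.547
v -2.092 1.21 4.193
v -2.43 1.647 4.623
v -2.322 2.694 2.655
v -1.841 1.448 4.301
v -2.229 2.986 2.848
v -1.748 1.74 4.494
v -2.318 3.253 3.076
v -1.837 2.007 4.723
v -2.566 3.423 3.278
v -2.086 2.177 4.924
v -2.907 3.452 3.399
v -2.426 2.205 5.045
v -3.248 3.33 3.407
v -2.767 2.084 5.053
v -3.499 3.092 3.299
v -3.018 1.846 4.945
v -3.592 2.8 3.106
v -3.111 1.554 4.752
v -3.503 2.533 2.877
v -3.022 1.287 4.524
v -3.254 2.363 2.676
v -2.774 1.117 4.322
v -2.914 2.335 2.555
v -2.433 1.088 4.201
v -2.756 3.265 -2.071
v -2.199 3.877 -1.44
v -2.829 4.271 -2.983
v -2.273 4.883 -2.352
v -1.027 2.597 -2.948
v -0.471 3.209 -2.317
v -1.101 3.603 -3.86
v -0.544 4.215 -3.229
f 2 4 1
f 5 2 1
f 1 4 3
f 3 5 1
f 2 8 4
f 6 2 5
f 6 8 2
f 4 8 3
f 7 5 3
f 3 8 7
f 7 6 5
f 8 6 7
f 10 9 13
f 10 13 11
f 11 13 14
f 11 14 12
f 13 9 15
f 13 15 14
f 14 15 16
f 14 16 12
f 15 9 17
f 15 17 16
f 16 17 18
f 16 18 12
f 17 9 19
f 17 19 18
f 18 19 20
f 18 20 12
f 19 9 21
f 19 21 20
f 20 21 22
f 20 22 12
f 21 9 23
f 21 23 22
f 22 23 24
f 22 24 12
f 23 9 25
f 23 25 24
f 24 25 26
f 24 26 12
f 25 9 10
f 25 10 26
f 26 10 11
f 26 11 12
f 28 30 27
f 31 28 27
f 27 30 29
f 29 31 27
f 28 34 30
f 32 28 31
f 32 34 28
f 30 34 29
f 33 31 29
f 29 34 33
f 33 32 31
f 34 32 33
f 36 35 39
f 36 39 37
f 37 39 40
f 37 40 38
f 39 35 41
f 39 41 40
f 40 41 42
f 40 42 38
f 41 35 43
f 41 43 42
f 42 43 44
f 42 44 38
f 43 35 45
f 43 45 44
f 44 45 46
f 44 46 38
f 45 35 47
f 45 47 46
f 46 47 48
f 46 48 38
f 47 35 49
f 47 49 48
f 48 49 50
f 48 50 38
f 49 35 51
f 49 51 50
f 50 51 52
f 50 52 38
f 51 35 53
f 51 53 52
f 52 53 54
f 52 54 38
f 53 35 55
f 53 55 54
f 54 55 56
f 54 56 38
f 55 35 57
f 55 57 56
f 56 57 58
f 56 58 38
f 57 35 59
f 57 59 58
f 58 59 60
f 58 60 38
f 59 35 36
f 59 36 60
f 60 36 37
f 60 37 38
f 62 64 61
f 65 62 61
f 61 64 63
f 63 65 61
f 62 68 64
f 66 62 65
f 66 68 62
f 64 68 63
f 67 65 63
f 63 68 67
f 67 66 65
f 68 66 67



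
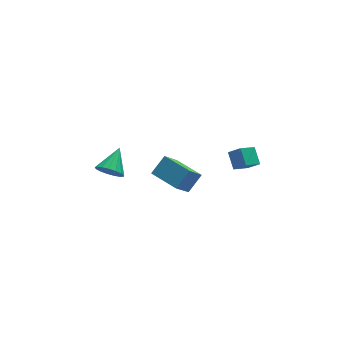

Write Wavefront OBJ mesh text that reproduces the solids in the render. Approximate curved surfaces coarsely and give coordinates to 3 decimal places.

v 0.148 -1.955 -2.833
v -0.866 -2.847 -1.186
v -0.719 -0.557 -2.609
v -1.732 -1.449 -0.961
v 1.032 -1.531 -2.059
v 0.019 -2.423 -0.411
v 0.166 -0.133 -1.834
v -0.848 -1.025 -0.187
v -4.098 -1.781 0.387
v -3.56 -1.823 -0.203
v -3.202 -0.759 1.133
v -3.793 -1.539 -0.311
v -4.096 -1.311 -0.26
v -4.4 -1.19 -0.06
v -4.634 -1.205 0.242
v -4.746 -1.352 0.578
v -4.709 -1.597 0.87
v -4.532 -1.884 1.051
v -4.256 -2.148 1.081
v -3.944 -2.327 0.951
v -3.667 -2.382 0.692
v -3.488 -2.298 0.364
v -3.45 -2.097 0.041
v 3.432 -2.049 -1.782
v 2.471 -2.423 -1.169
v 3.468 -1.153 -1.18
v 2.508 -1.527 -0.566
v 3.952 -2.453 -1.214
v 2.992 -2.827 -0.6
v 3.989 -1.557 -0.611
v 3.028 -1.931 0.002
f 2 4 1
f 5 2 1
f 1 4 3
f 3 5 1
f 2 8 4
f 6 2 5
f 6 8 2
f 4 8 3
f 7 5 3
f 3 8 7
f 7 6 5
f 8 6 7
f 10 9 12
f 10 12 11
f 12 9 13
f 12 13 11
f 13 9 14
f 13 14 11
f 14 9 15
f 14 15 11
f 15 9 16
f 15 16 11
f 16 9 17
f 16 17 11
f 17 9 18
f 17 18 11
f 18 9 19
f 18 19 11
f 19 9 20
f 19 20 11
f 20 9 21
f 20 21 11
f 21 9 22
f 21 22 11
f 22 9 23
f 22 23 11
f 23 9 10
f 23 10 11
f 25 27 24
f 28 25 24
f 24 27 26
f 26 28 24
f 25 31 27
f 29 25 28
f 29 31 25
f 27 31 26
f 30 28 26
f 26 31 30
f 30 29 28
f 31 29 30



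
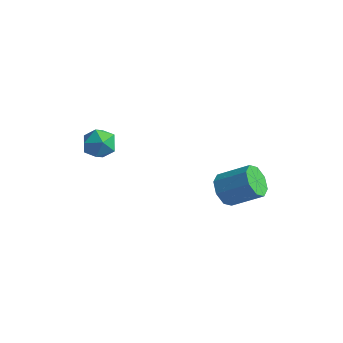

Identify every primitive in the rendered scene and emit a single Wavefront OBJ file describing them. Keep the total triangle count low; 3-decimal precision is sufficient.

v -2.569 -0.862 4.151
v -2.177 -1.447 3.413
v -4.083 -1.393 3.767
v -3.691 -1.978 3.029
v -3.516 -2.206 4.007
v -2.58 -1.878 4.245
v -3.68 -0.962 2.935
v -2.744 -0.634 3.173
v -2.863 -1.509 2.662
v -2.762 -2.277 3.324
v -3.498 -0.563 3.856
v -3.397 -1.331 4.518
v 2.316 1.952 -0.234
v 2.731 2.376 -1.064
v 4.299 2.973 0.025
v 3.884 2.548 0.854
v 2.271 2.871 -0.673
v 3.839 3.468 0.416
v 1.837 2.828 -0.025
v 3.405 3.425 1.063
v 1.684 2.271 0.5
v 3.252 2.868 1.589
v 1.901 1.527 0.595
v 3.469 2.124 1.684
v 2.361 1.032 0.204
v 3.929 1.629 1.293
v 2.795 1.075 -0.443
v 4.363 1.672 0.645
v 2.948 1.632 -0.969
v 4.516 2.229 0.12
f 1 12 6
f 1 6 2
f 1 2 8
f 1 8 11
f 1 11 12
f 2 6 10
f 6 12 5
f 12 11 3
f 11 8 7
f 8 2 9
f 4 10 5
f 4 5 3
f 4 3 7
f 4 7 9
f 4 9 10
f 5 10 6
f 3 5 12
f 7 3 11
f 9 7 8
f 10 9 2
f 14 13 17
f 14 17 15
f 15 17 18
f 15 18 16
f 17 13 19
f 17 19 18
f 18 19 20
f 18 20 16
f 19 13 21
f 19 21 20
f 20 21 22
f 20 22 16
f 21 13 23
f 21 23 22
f 22 23 24
f 22 24 16
f 23 13 25
f 23 25 24
f 24 25 26
f 24 26 16
f 25 13 27
f 25 27 26
f 26 27 28
f 26 28 16
f 27 13 29
f 27 29 28
f 28 29 30
f 28 30 16
f 29 13 14
f 29 14 30
f 30 14 15
f 30 15 16



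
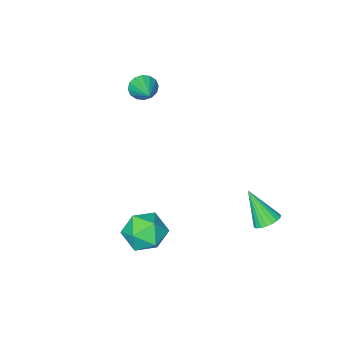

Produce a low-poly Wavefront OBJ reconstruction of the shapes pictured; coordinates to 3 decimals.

v -0.323 -3.203 1.429
v 0.085 -3.14 0.901
v 0.243 -1.977 2.011
v -0.202 -2.966 0.814
v -0.522 -2.856 0.892
v -0.788 -2.839 1.113
v -0.929 -2.919 1.42
v -0.908 -3.075 1.729
v -0.73 -3.266 1.957
v -0.443 -3.44 2.044
v -0.123 -3.55 1.966
v 0.143 -3.567 1.745
v 0.284 -3.487 1.438
v 0.263 -3.331 1.129
v 2.485 1.541 -4.391
v 2.918 2.044 -3.549
v 2.562 0.036 -3.531
v 2.995 0.539 -2.689
v 1.971 0.718 -2.952
v 1.924 1.649 -3.484
v 3.556 0.431 -3.596
v 3.509 1.362 -4.128
v 3.581 1.358 -3.058
v 2.601 1.536 -2.66
v 2.879 0.544 -4.42
v 1.899 0.722 -4.022
v -2.51 2.716 -4.674
v -2.097 3.17 -4.431
v -2.25 1.684 -3.186
v -2.339 3.254 -4.331
v -2.61 3.244 -4.291
v -2.864 3.143 -4.316
v -3.057 2.968 -4.404
v -3.155 2.75 -4.538
v -3.142 2.526 -4.696
v -3.019 2.335 -4.85
v -2.808 2.21 -4.974
v -2.546 2.172 -5.046
v -2.278 2.228 -5.053
v -2.05 2.369 -4.995
v -1.901 2.57 -4.882
v -1.857 2.796 -4.733
v -1.927 3.009 -4.573
f 2 1 4
f 2 4 3
f 4 1 5
f 4 5 3
f 5 1 6
f 5 6 3
f 6 1 7
f 6 7 3
f 7 1 8
f 7 8 3
f 8 1 9
f 8 9 3
f 9 1 10
f 9 10 3
f 10 1 11
f 10 11 3
f 11 1 12
f 11 12 3
f 12 1 13
f 12 13 3
f 13 1 14
f 13 14 3
f 14 1 2
f 14 2 3
f 15 26 20
f 15 20 16
f 15 16 22
f 15 22 25
f 15 25 26
f 16 20 24
f 20 26 19
f 26 25 17
f 25 22 21
f 22 16 23
f 18 24 19
f 18 19 17
f 18 17 21
f 18 21 23
f 18 23 24
f 19 24 20
f 17 19 26
f 21 17 25
f 23 21 22
f 24 23 16
f 28 27 30
f 28 30 29
f 30 27 31
f 30 31 29
f 31 27 32
f 31 32 29
f 32 27 33
f 32 33 29
f 33 27 34
f 33 34 29
f 34 27 35
f 34 35 29
f 35 27 36
f 35 36 29
f 36 27 37
f 36 37 29
f 37 27 38
f 37 38 29
f 38 27 39
f 38 39 29
f 39 27 40
f 39 40 29
f 40 27 41
f 40 41 29
f 41 27 42
f 41 42 29
f 42 27 43
f 42 43 29
f 43 27 28
f 43 28 29



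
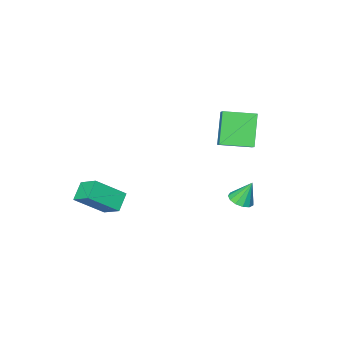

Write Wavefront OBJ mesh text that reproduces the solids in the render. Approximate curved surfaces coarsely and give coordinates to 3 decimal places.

v 1.442 -1.662 -1.6
v 2.699 -2.198 -0.539
v 1.338 -0.631 -0.956
v 2.595 -1.167 0.105
v 2.145 -1.213 -2.205
v 3.402 -1.749 -1.144
v 2.041 -0.182 -1.561
v 3.298 -0.718 -0.5
v -1.896 3.419 -0.376
v -1.585 3.943 -0.415
v -2.264 3.721 0.736
v -1.9 4.008 -0.537
v -2.214 3.886 -0.608
v -2.426 3.616 -0.605
v -2.471 3.284 -0.53
v -2.333 2.994 -0.406
v -2.056 2.84 -0.272
v -1.729 2.87 -0.172
v -1.454 3.074 -0.137
v -1.32 3.388 -0.177
v -1.369 3.712 -0.281
v -3.907 1.761 3.463
v -3.435 2.522 4.067
v -3.189 2.485 1.992
v -2.717 3.246 2.596
v -2.683 0.874 3.624
v -2.211 1.635 4.228
v -1.965 1.598 2.153
v -1.493 2.359 2.757
f 2 4 1
f 5 2 1
f 1 4 3
f 3 5 1
f 2 8 4
f 6 2 5
f 6 8 2
f 4 8 3
f 7 5 3
f 3 8 7
f 7 6 5
f 8 6 7
f 10 9 12
f 10 12 11
f 12 9 13
f 12 13 11
f 13 9 14
f 13 14 11
f 14 9 15
f 14 15 11
f 15 9 16
f 15 16 11
f 16 9 17
f 16 17 11
f 17 9 18
f 17 18 11
f 18 9 19
f 18 19 11
f 19 9 20
f 19 20 11
f 20 9 21
f 20 21 11
f 21 9 10
f 21 10 11
f 23 25 22
f 26 23 22
f 22 25 24
f 24 26 22
f 23 29 25
f 27 23 26
f 27 29 23
f 25 29 24
f 28 26 24
f 24 29 28
f 28 27 26
f 29 27 28



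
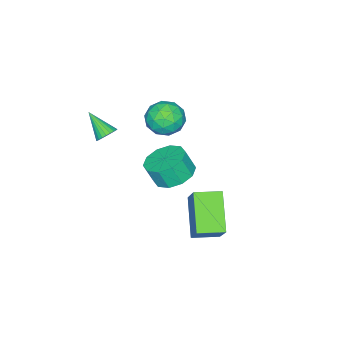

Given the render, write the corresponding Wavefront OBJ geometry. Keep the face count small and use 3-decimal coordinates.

v 1.289 -1.275 0.851
v 1.516 -1.577 0.524
v 1.091 -2.305 1.669
v 1.666 -1.52 0.634
v 1.76 -1.425 0.776
v 1.782 -1.307 0.93
v 1.728 -1.184 1.072
v 1.608 -1.075 1.181
v 1.439 -0.996 1.239
v 1.248 -0.96 1.238
v 1.062 -0.972 1.179
v 0.911 -1.03 1.069
v 0.818 -1.125 0.927
v 0.796 -1.243 0.773
v 0.849 -1.365 0.631
v 0.97 -1.474 0.522
v 1.138 -1.553 0.464
v 1.33 -1.589 0.465
v -1.383 0.528 0.405
v -0.873 0.021 0.953
v -2.007 -0.681 -0.133
v -1.497 -1.188 0.415
v -2.15 -0.666 0.759
v -1.765 0.081 1.092
v -1.115 -0.741 -0.272
v -0.73 0.006 0.061
v -0.708 -0.763 0.535
v -1.348 -0.717 1.172
v -1.532 0.057 -0.352
v -2.172 0.103 0.285
v -1.073 0.381 0.726
v -1.807 -1.041 0.094
v -2.191 -0.734 0.296
v -1.891 -1.032 0.618
v -1.597 0.416 0.808
v -1.298 0.118 1.13
v -2.049 -0.286 1.016
v -1.582 -0.778 -0.31
v -1.283 -1.076 0.012
v -0.989 0.372 0.202
v -0.689 0.074 0.524
v -0.831 -0.374 -0.196
v -0.677 -0.378 0.803
v -1.043 -1.089 0.487
v -0.819 -0.827 0.083
v -0.592 -0.387 0.278
v -1.053 -0.351 1.178
v -1.419 -1.062 0.861
v -1.803 -0.755 1.063
v -1.577 -0.316 1.259
v -0.955 -0.812 0.932
v -1.461 0.402 -0.041
v -1.827 -0.309 -0.358
v -1.303 -0.344 -0.439
v -1.077 0.095 -0.243
v -1.837 0.429 0.333
v -2.203 -0.282 0.017
v -2.288 -0.273 0.542
v -2.061 0.167 0.737
v -1.925 0.152 -0.112
v 0.145 2.004 -5.094
v -1.072 1.035 -3.885
v -0.646 2.903 -5.169
v -1.863 1.934 -3.96
v 0.883 2.766 -3.74
v -0.334 1.797 -2.531
v 0.092 3.665 -3.815
v -1.125 2.696 -2.606
v -2.333 -0.47 -4.088
v -1.766 -1.169 -4.475
v -1.579 -1.569 -3.479
v -2.147 -0.87 -3.092
v -1.415 -0.692 -4.349
v -1.229 -1.092 -3.353
v -1.415 -0.13 -4.123
v -1.228 -0.53 -3.127
v -1.765 0.303 -3.884
v -1.579 -0.098 -2.888
v -2.333 0.44 -3.723
v -2.147 0.039 -2.726
v -2.901 0.229 -3.701
v -2.714 -0.171 -2.705
v -3.251 -0.248 -3.827
v -3.065 -0.648 -2.831
v -3.252 -0.81 -4.053
v -3.065 -1.21 -3.057
v -2.901 -1.242 -4.292
v -2.715 -1.643 -3.296
v -2.333 -1.379 -4.454
v -2.147 -1.78 -3.457
f 2 1 4
f 2 4 3
f 4 1 5
f 4 5 3
f 5 1 6
f 5 6 3
f 6 1 7
f 6 7 3
f 7 1 8
f 7 8 3
f 8 1 9
f 8 9 3
f 9 1 10
f 9 10 3
f 10 1 11
f 10 11 3
f 11 1 12
f 11 12 3
f 12 1 13
f 12 13 3
f 13 1 14
f 13 14 3
f 14 1 15
f 14 15 3
f 15 1 16
f 15 16 3
f 16 1 17
f 16 17 3
f 17 1 18
f 17 18 3
f 18 1 2
f 18 2 3
f 19 56 35
f 56 30 59
f 35 59 24
f 56 59 35
f 19 35 31
f 35 24 36
f 31 36 20
f 35 36 31
f 19 31 40
f 31 20 41
f 40 41 26
f 31 41 40
f 19 40 52
f 40 26 55
f 52 55 29
f 40 55 52
f 19 52 56
f 52 29 60
f 56 60 30
f 52 60 56
f 20 36 47
f 36 24 50
f 47 50 28
f 36 50 47
f 24 59 37
f 59 30 58
f 37 58 23
f 59 58 37
f 30 60 57
f 60 29 53
f 57 53 21
f 60 53 57
f 29 55 54
f 55 26 42
f 54 42 25
f 55 42 54
f 26 41 46
f 41 20 43
f 46 43 27
f 41 43 46
f 22 48 34
f 48 28 49
f 34 49 23
f 48 49 34
f 22 34 32
f 34 23 33
f 32 33 21
f 34 33 32
f 22 32 39
f 32 21 38
f 39 38 25
f 32 38 39
f 22 39 44
f 39 25 45
f 44 45 27
f 39 45 44
f 22 44 48
f 44 27 51
f 48 51 28
f 44 51 48
f 23 49 37
f 49 28 50
f 37 50 24
f 49 50 37
f 21 33 57
f 33 23 58
f 57 58 30
f 33 58 57
f 25 38 54
f 38 21 53
f 54 53 29
f 38 53 54
f 27 45 46
f 45 25 42
f 46 42 26
f 45 42 46
f 28 51 47
f 51 27 43
f 47 43 20
f 51 43 47
f 62 64 61
f 65 62 61
f 61 64 63
f 63 65 61
f 62 68 64
f 66 62 65
f 66 68 62
f 64 68 63
f 67 65 63
f 63 68 67
f 67 66 65
f 68 66 67
f 70 69 73
f 70 73 71
f 71 73 74
f 71 74 72
f 73 69 75
f 73 75 74
f 74 75 76
f 74 76 72
f 75 69 77
f 75 77 76
f 76 77 78
f 76 78 72
f 77 69 79
f 77 79 78
f 78 79 80
f 78 80 72
f 79 69 81
f 79 81 80
f 80 81 82
f 80 82 72
f 81 69 83
f 81 83 82
f 82 83 84
f 82 84 72
f 83 69 85
f 83 85 84
f 84 85 86
f 84 86 72
f 85 69 87
f 85 87 86
f 86 87 88
f 86 88 72
f 87 69 89
f 87 89 88
f 88 89 90
f 88 90 72
f 89 69 70
f 89 70 90
f 90 70 71
f 90 71 72



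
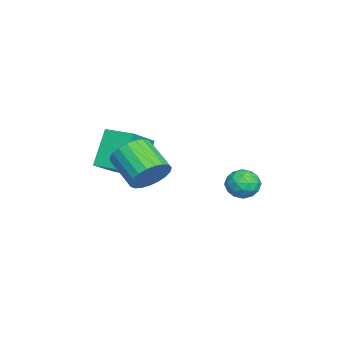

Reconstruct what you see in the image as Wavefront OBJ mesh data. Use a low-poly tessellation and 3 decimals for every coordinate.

v 4.192 -2.07 -0.311
v 4.957 -2.719 -0.125
v 3.832 -3.78 0.797
v 3.068 -3.13 0.611
v 4.981 -2.456 0.207
v 3.857 -3.517 1.129
v 4.87 -2.127 0.45
v 3.745 -3.188 1.371
v 4.641 -1.788 0.561
v 3.516 -2.848 1.483
v 4.334 -1.497 0.521
v 3.21 -2.558 1.443
v 4.003 -1.305 0.338
v 2.879 -2.366 1.26
v 3.705 -1.246 0.042
v 2.58 -2.307 0.964
v 3.491 -1.329 -0.314
v 2.366 -2.39 0.607
v 3.398 -1.54 -0.67
v 2.273 -2.601 0.251
v 3.443 -1.843 -0.964
v 2.318 -2.904 -0.043
v 3.617 -2.184 -1.145
v 2.492 -3.245 -0.223
v 3.891 -2.506 -1.182
v 2.766 -3.567 -0.26
v 4.216 -2.753 -1.068
v 3.092 -3.814 -0.146
v 4.538 -2.881 -0.823
v 3.413 -3.942 0.099
v 4.8 -2.869 -0.49
v 3.675 -3.93 0.432
v -0.416 -3.882 -0.132
v 1.286 -4.548 1.056
v 0.086 -2.533 -0.096
v 1.789 -3.199 1.092
v 0.671 -4.241 -1.892
v 2.374 -4.907 -0.704
v 1.174 -2.892 -1.856
v 2.876 -3.558 -0.668
v 1.68 2.037 -1.277
v 2.204 1.687 -1.866
v 0.576 1.493 -1.934
v 1.1 1.143 -2.523
v 1.101 0.845 -1.714
v 1.783 1.182 -1.308
v 0.997 1.998 -2.492
v 1.679 2.335 -2.086
v 1.781 1.663 -2.617
v 1.846 0.95 -2.136
v 0.934 2.23 -1.664
v 0.999 1.517 -1.183
v 2.039 1.91 -1.514
v 0.741 1.27 -2.286
v 0.742 1.096 -1.811
v 1.05 0.89 -2.157
v 1.792 1.613 -1.186
v 2.099 1.407 -1.532
v 1.451 0.912 -1.442
v 0.681 1.773 -2.268
v 0.988 1.567 -2.614
v 1.73 2.29 -1.643
v 2.038 2.084 -1.989
v 1.329 2.268 -2.358
v 2.098 1.69 -2.301
v 1.449 1.37 -2.688
v 1.389 1.873 -2.67
v 1.79 2.07 -2.431
v 2.136 1.271 -2.019
v 1.487 0.951 -2.405
v 1.488 0.776 -1.929
v 1.889 0.974 -1.69
v 1.888 1.257 -2.46
v 1.293 2.229 -1.395
v 0.644 1.909 -1.781
v 0.891 2.206 -2.11
v 1.292 2.404 -1.871
v 1.331 1.81 -1.112
v 0.682 1.49 -1.499
v 0.99 1.11 -1.369
v 1.391 1.307 -1.13
v 0.892 1.923 -1.34
f 2 1 5
f 2 5 3
f 3 5 6
f 3 6 4
f 5 1 7
f 5 7 6
f 6 7 8
f 6 8 4
f 7 1 9
f 7 9 8
f 8 9 10
f 8 10 4
f 9 1 11
f 9 11 10
f 10 11 12
f 10 12 4
f 11 1 13
f 11 13 12
f 12 13 14
f 12 14 4
f 13 1 15
f 13 15 14
f 14 15 16
f 14 16 4
f 15 1 17
f 15 17 16
f 16 17 18
f 16 18 4
f 17 1 19
f 17 19 18
f 18 19 20
f 18 20 4
f 19 1 21
f 19 21 20
f 20 21 22
f 20 22 4
f 21 1 23
f 21 23 22
f 22 23 24
f 22 24 4
f 23 1 25
f 23 25 24
f 24 25 26
f 24 26 4
f 25 1 27
f 25 27 26
f 26 27 28
f 26 28 4
f 27 1 29
f 27 29 28
f 28 29 30
f 28 30 4
f 29 1 31
f 29 31 30
f 30 31 32
f 30 32 4
f 31 1 2
f 31 2 32
f 32 2 3
f 32 3 4
f 34 36 33
f 37 34 33
f 33 36 35
f 35 37 33
f 34 40 36
f 38 34 37
f 38 40 34
f 36 40 35
f 39 37 35
f 35 40 39
f 39 38 37
f 40 38 39
f 41 78 57
f 78 52 81
f 57 81 46
f 78 81 57
f 41 57 53
f 57 46 58
f 53 58 42
f 57 58 53
f 41 53 62
f 53 42 63
f 62 63 48
f 53 63 62
f 41 62 74
f 62 48 77
f 74 77 51
f 62 77 74
f 41 74 78
f 74 51 82
f 78 82 52
f 74 82 78
f 42 58 69
f 58 46 72
f 69 72 50
f 58 72 69
f 46 81 59
f 81 52 80
f 59 80 45
f 81 80 59
f 52 82 79
f 82 51 75
f 79 75 43
f 82 75 79
f 51 77 76
f 77 48 64
f 76 64 47
f 77 64 76
f 48 63 68
f 63 42 65
f 68 65 49
f 63 65 68
f 44 70 56
f 70 50 71
f 56 71 45
f 70 71 56
f 44 56 54
f 56 45 55
f 54 55 43
f 56 55 54
f 44 54 61
f 54 43 60
f 61 60 47
f 54 60 61
f 44 61 66
f 61 47 67
f 66 67 49
f 61 67 66
f 44 66 70
f 66 49 73
f 70 73 50
f 66 73 70
f 45 71 59
f 71 50 72
f 59 72 46
f 71 72 59
f 43 55 79
f 55 45 80
f 79 80 52
f 55 80 79
f 47 60 76
f 60 43 75
f 76 75 51
f 60 75 76
f 49 67 68
f 67 47 64
f 68 64 48
f 67 64 68
f 50 73 69
f 73 49 65
f 69 65 42
f 73 65 69



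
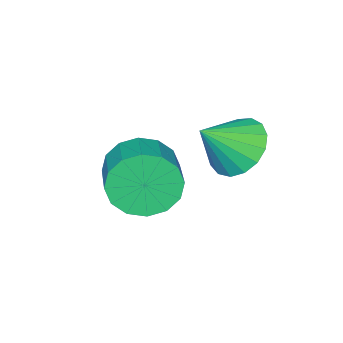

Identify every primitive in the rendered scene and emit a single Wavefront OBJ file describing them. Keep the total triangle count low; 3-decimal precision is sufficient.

v -1.359 -2.538 1.618
v -0.82 -2.661 0.737
v 0.278 -1.466 1.241
v -0.261 -1.342 2.122
v -1.184 -2.28 0.626
v -0.085 -1.085 1.13
v -1.594 -1.968 0.78
v -0.495 -0.773 1.284
v -1.942 -1.808 1.159
v -0.843 -0.613 1.663
v -2.133 -1.844 1.661
v -1.034 -0.649 2.165
v -2.117 -2.066 2.151
v -1.019 -0.871 2.655
v -1.898 -2.414 2.499
v -0.8 -1.219 3.003
v -1.535 -2.795 2.61
v -0.436 -1.6 3.114
v -1.125 -3.107 2.456
v -0.026 -1.912 2.96
v -0.777 -3.267 2.077
v 0.322 -2.072 2.581
v -0.586 -3.231 1.575
v 0.513 -2.036 2.079
v -0.601 -3.009 1.085
v 0.497 -1.814 1.589
v -2.184 0.141 3.336
v -1.522 0.064 2.604
v -1.136 -0.241 4.324
v -1.487 0.516 2.741
v -1.611 0.882 3.015
v -1.867 1.078 3.362
v -2.195 1.06 3.703
v -2.521 0.831 3.96
v -2.77 0.444 4.074
v -2.884 -0.012 4.019
v -2.838 -0.434 3.807
v -2.642 -0.724 3.488
v -2.341 -0.815 3.133
v -2.004 -0.688 2.825
v -1.708 -0.371 2.634
f 2 1 5
f 2 5 3
f 3 5 6
f 3 6 4
f 5 1 7
f 5 7 6
f 6 7 8
f 6 8 4
f 7 1 9
f 7 9 8
f 8 9 10
f 8 10 4
f 9 1 11
f 9 11 10
f 10 11 12
f 10 12 4
f 11 1 13
f 11 13 12
f 12 13 14
f 12 14 4
f 13 1 15
f 13 15 14
f 14 15 16
f 14 16 4
f 15 1 17
f 15 17 16
f 16 17 18
f 16 18 4
f 17 1 19
f 17 19 18
f 18 19 20
f 18 20 4
f 19 1 21
f 19 21 20
f 20 21 22
f 20 22 4
f 21 1 23
f 21 23 22
f 22 23 24
f 22 24 4
f 23 1 25
f 23 25 24
f 24 25 26
f 24 26 4
f 25 1 2
f 25 2 26
f 26 2 3
f 26 3 4
f 28 27 30
f 28 30 29
f 30 27 31
f 30 31 29
f 31 27 32
f 31 32 29
f 32 27 33
f 32 33 29
f 33 27 34
f 33 34 29
f 34 27 35
f 34 35 29
f 35 27 36
f 35 36 29
f 36 27 37
f 36 37 29
f 37 27 38
f 37 38 29
f 38 27 39
f 38 39 29
f 39 27 40
f 39 40 29
f 40 27 41
f 40 41 29
f 41 27 28
f 41 28 29



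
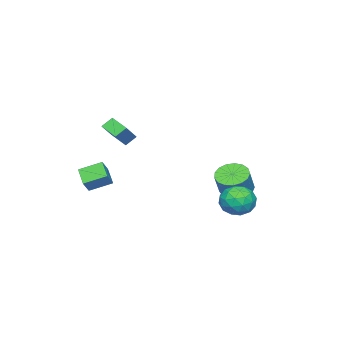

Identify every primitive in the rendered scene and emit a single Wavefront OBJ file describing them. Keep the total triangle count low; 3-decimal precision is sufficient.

v -0.709 4.766 -1.804
v -0.051 4.523 -0.993
v -1.009 3.077 -2.067
v -0.351 2.834 -1.256
v -1.291 3.311 -1.059
v -1.106 4.355 -0.897
v 0.046 3.245 -2.163
v 0.231 4.289 -2.001
v 0.415 3.583 -1.215
v -0.411 3.623 -0.532
v -0.649 3.977 -2.528
v -1.475 4.017 -1.845
v -0.354 4.793 -1.375
v -0.706 2.807 -1.685
v -1.259 3.088 -1.569
v -0.872 2.945 -1.092
v -0.974 4.694 -1.319
v -0.587 4.551 -0.842
v -1.316 3.838 -0.881
v -0.473 3.049 -2.218
v -0.086 2.906 -1.741
v -0.188 4.655 -1.968
v 0.199 4.512 -1.491
v 0.256 3.762 -2.179
v 0.307 4.097 -1.029
v 0.131 3.105 -1.184
v 0.364 3.347 -1.717
v 0.473 3.96 -1.621
v -0.179 4.121 -0.628
v -0.355 3.128 -0.783
v -0.908 3.409 -0.667
v -0.799 4.022 -0.571
v 0.096 3.569 -0.758
v -0.705 4.472 -2.277
v -0.881 3.479 -2.432
v -0.261 3.578 -2.489
v -0.152 4.191 -2.393
v -1.191 4.495 -1.876
v -1.367 3.503 -2.031
v -1.533 3.64 -1.439
v -1.424 4.253 -1.343
v -1.156 4.031 -2.302
v -2.667 2.565 -1.545
v -1.907 2.145 -1.979
v -1.054 2.315 -0.648
v -1.813 2.735 -0.215
v -1.852 2.597 -2.072
v -0.999 2.767 -0.741
v -1.984 3.041 -2.044
v -1.131 3.211 -0.713
v -2.272 3.376 -1.902
v -1.419 3.546 -0.571
v -2.651 3.526 -1.678
v -1.797 3.696 -0.348
v -3.033 3.455 -1.424
v -2.18 3.625 -0.094
v -3.331 3.18 -1.198
v -2.478 3.351 0.133
v -3.477 2.765 -1.051
v -2.624 2.935 0.279
v -3.437 2.304 -1.018
v -2.584 2.474 0.313
v -3.221 1.902 -1.105
v -2.368 2.072 0.226
v -2.878 1.652 -1.293
v -2.025 1.823 0.038
v -2.486 1.612 -1.539
v -1.633 1.782 -0.208
v -2.136 1.79 -1.787
v -1.283 1.96 -0.456
v 2.189 -2.23 -0.543
v 1.44 -3.04 0.106
v 2.762 -2.204 0.15
v 2.013 -3.014 0.799
v 2.887 -3.306 -1.079
v 2.138 -4.116 -0.43
v 3.46 -3.28 -0.386
v 2.711 -4.09 0.263
v -0.627 -4.112 1.827
v -1.123 -3.732 2.373
v -0.36 -3.051 1.333
v -0.856 -2.672 1.879
v 0.636 -3.948 2.861
v 0.14 -3.569 3.407
v 0.903 -2.888 2.367
v 0.407 -2.508 2.913
f 1 38 17
f 38 12 41
f 17 41 6
f 38 41 17
f 1 17 13
f 17 6 18
f 13 18 2
f 17 18 13
f 1 13 22
f 13 2 23
f 22 23 8
f 13 23 22
f 1 22 34
f 22 8 37
f 34 37 11
f 22 37 34
f 1 34 38
f 34 11 42
f 38 42 12
f 34 42 38
f 2 18 29
f 18 6 32
f 29 32 10
f 18 32 29
f 6 41 19
f 41 12 40
f 19 40 5
f 41 40 19
f 12 42 39
f 42 11 35
f 39 35 3
f 42 35 39
f 11 37 36
f 37 8 24
f 36 24 7
f 37 24 36
f 8 23 28
f 23 2 25
f 28 25 9
f 23 25 28
f 4 30 16
f 30 10 31
f 16 31 5
f 30 31 16
f 4 16 14
f 16 5 15
f 14 15 3
f 16 15 14
f 4 14 21
f 14 3 20
f 21 20 7
f 14 20 21
f 4 21 26
f 21 7 27
f 26 27 9
f 21 27 26
f 4 26 30
f 26 9 33
f 30 33 10
f 26 33 30
f 5 31 19
f 31 10 32
f 19 32 6
f 31 32 19
f 3 15 39
f 15 5 40
f 39 40 12
f 15 40 39
f 7 20 36
f 20 3 35
f 36 35 11
f 20 35 36
f 9 27 28
f 27 7 24
f 28 24 8
f 27 24 28
f 10 33 29
f 33 9 25
f 29 25 2
f 33 25 29
f 44 43 47
f 44 47 45
f 45 47 48
f 45 48 46
f 47 43 49
f 47 49 48
f 48 49 50
f 48 50 46
f 49 43 51
f 49 51 50
f 50 51 52
f 50 52 46
f 51 43 53
f 51 53 52
f 52 53 54
f 52 54 46
f 53 43 55
f 53 55 54
f 54 55 56
f 54 56 46
f 55 43 57
f 55 57 56
f 56 57 58
f 56 58 46
f 57 43 59
f 57 59 58
f 58 59 60
f 58 60 46
f 59 43 61
f 59 61 60
f 60 61 62
f 60 62 46
f 61 43 63
f 61 63 62
f 62 63 64
f 62 64 46
f 63 43 65
f 63 65 64
f 64 65 66
f 64 66 46
f 65 43 67
f 65 67 66
f 66 67 68
f 66 68 46
f 67 43 69
f 67 69 68
f 68 69 70
f 68 70 46
f 69 43 44
f 69 44 70
f 70 44 45
f 70 45 46
f 72 74 71
f 75 72 71
f 71 74 73
f 73 75 71
f 72 78 74
f 76 72 75
f 76 78 72
f 74 78 73
f 77 75 73
f 73 78 77
f 77 76 75
f 78 76 77
f 80 82 79
f 83 80 79
f 79 82 81
f 81 83 79
f 80 86 82
f 84 80 83
f 84 86 80
f 82 86 81
f 85 83 81
f 81 86 85
f 85 84 83
f 86 84 85



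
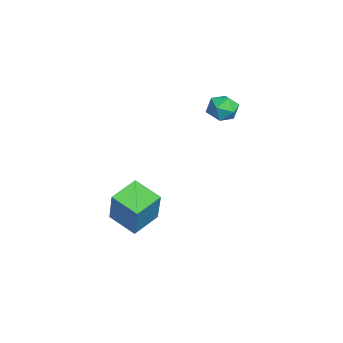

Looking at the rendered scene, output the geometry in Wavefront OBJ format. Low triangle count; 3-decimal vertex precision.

v 2.435 -0.488 -3.302
v 3.393 -0.452 -1.345
v 3.489 0.559 -3.838
v 4.447 0.596 -1.88
v 3.373 -1.656 -3.74
v 4.331 -1.619 -1.782
v 4.427 -0.608 -4.275
v 5.385 -0.572 -2.318
v 1.87 4.038 2.23
v 2.386 4.453 2.749
v 2.554 2.887 2.471
v 3.07 3.302 2.99
v 2.267 3.177 3.207
v 1.844 3.889 3.058
v 3.096 3.451 2.162
v 2.673 4.163 2.013
v 3.143 4.091 2.707
v 2.631 3.921 3.352
v 2.309 3.419 1.868
v 1.797 3.249 2.513
f 2 4 1
f 5 2 1
f 1 4 3
f 3 5 1
f 2 8 4
f 6 2 5
f 6 8 2
f 4 8 3
f 7 5 3
f 3 8 7
f 7 6 5
f 8 6 7
f 9 20 14
f 9 14 10
f 9 10 16
f 9 16 19
f 9 19 20
f 10 14 18
f 14 20 13
f 20 19 11
f 19 16 15
f 16 10 17
f 12 18 13
f 12 13 11
f 12 11 15
f 12 15 17
f 12 17 18
f 13 18 14
f 11 13 20
f 15 11 19
f 17 15 16
f 18 17 10



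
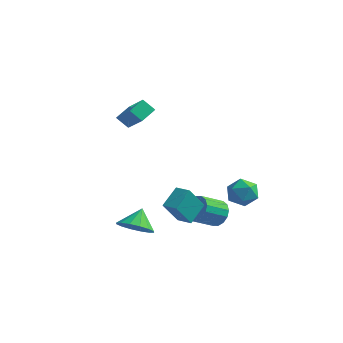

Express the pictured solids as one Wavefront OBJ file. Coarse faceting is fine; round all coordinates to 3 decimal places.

v 2.441 1.598 -3.243
v 3.04 1.513 -2.8
v 2.398 0.557 -2.114
v 1.799 0.642 -2.557
v 2.824 1.784 -2.625
v 2.181 0.828 -1.94
v 2.505 2.005 -2.616
v 1.862 1.049 -1.93
v 2.169 2.117 -2.775
v 1.526 1.161 -2.089
v 1.906 2.09 -3.059
v 1.263 1.134 -2.374
v 1.786 1.931 -3.393
v 1.144 0.975 -2.707
v 1.842 1.683 -3.686
v 1.2 0.727 -3
v 2.059 1.412 -3.86
v 1.416 0.456 -3.175
v 2.378 1.191 -3.87
v 1.735 0.235 -3.184
v 2.714 1.079 -3.711
v 2.071 0.123 -3.025
v 2.977 1.106 -3.426
v 2.334 0.15 -2.741
v 3.096 1.265 -3.093
v 2.454 0.309 -2.407
v 3.35 3.811 -2.2
v 3.714 3.227 -2.72
v 2.106 3.213 -2.4
v 2.47 2.629 -2.92
v 2.638 2.618 -2.074
v 3.407 2.987 -1.951
v 2.413 3.453 -3.169
v 3.182 3.822 -3.046
v 3.135 3.006 -3.319
v 3.274 2.49 -2.642
v 2.546 3.95 -2.478
v 2.685 3.434 -1.801
v 1.704 -0.983 -2.45
v 1.335 -1.725 -1.176
v 1.834 0.057 -1.807
v 1.464 -0.685 -0.533
v 2.476 -1.155 -2.327
v 2.106 -1.897 -1.053
v 2.605 -0.115 -1.684
v 2.236 -0.857 -0.41
v -2.612 1.066 2.088
v -1.489 0.379 3.165
v -2.417 1.946 2.446
v -1.295 1.26 3.523
v -2.025 1.16 1.537
v -0.903 0.474 2.614
v -1.831 2.041 1.895
v -0.708 1.354 2.972
v -0.425 -1.124 -3.535
v -0.038 -0.501 -4.108
v -0.495 -0.316 -2.705
v -0.512 -0.463 -4.184
v -0.962 -0.602 -4.087
v -1.269 -0.881 -3.842
v -1.349 -1.224 -3.515
v -1.182 -1.541 -3.193
v -0.813 -1.746 -2.963
v -0.339 -1.784 -2.886
v 0.112 -1.645 -2.983
v 0.418 -1.366 -3.228
v 0.499 -1.023 -3.556
v 0.332 -0.706 -3.877
f 2 1 5
f 2 5 3
f 3 5 6
f 3 6 4
f 5 1 7
f 5 7 6
f 6 7 8
f 6 8 4
f 7 1 9
f 7 9 8
f 8 9 10
f 8 10 4
f 9 1 11
f 9 11 10
f 10 11 12
f 10 12 4
f 11 1 13
f 11 13 12
f 12 13 14
f 12 14 4
f 13 1 15
f 13 15 14
f 14 15 16
f 14 16 4
f 15 1 17
f 15 17 16
f 16 17 18
f 16 18 4
f 17 1 19
f 17 19 18
f 18 19 20
f 18 20 4
f 19 1 21
f 19 21 20
f 20 21 22
f 20 22 4
f 21 1 23
f 21 23 22
f 22 23 24
f 22 24 4
f 23 1 25
f 23 25 24
f 24 25 26
f 24 26 4
f 25 1 2
f 25 2 26
f 26 2 3
f 26 3 4
f 27 38 32
f 27 32 28
f 27 28 34
f 27 34 37
f 27 37 38
f 28 32 36
f 32 38 31
f 38 37 29
f 37 34 33
f 34 28 35
f 30 36 31
f 30 31 29
f 30 29 33
f 30 33 35
f 30 35 36
f 31 36 32
f 29 31 38
f 33 29 37
f 35 33 34
f 36 35 28
f 40 42 39
f 43 40 39
f 39 42 41
f 41 43 39
f 40 46 42
f 44 40 43
f 44 46 40
f 42 46 41
f 45 43 41
f 41 46 45
f 45 44 43
f 46 44 45
f 48 50 47
f 51 48 47
f 47 50 49
f 49 51 47
f 48 54 50
f 52 48 51
f 52 54 48
f 50 54 49
f 53 51 49
f 49 54 53
f 53 52 51
f 54 52 53
f 56 55 58
f 56 58 57
f 58 55 59
f 58 59 57
f 59 55 60
f 59 60 57
f 60 55 61
f 60 61 57
f 61 55 62
f 61 62 57
f 62 55 63
f 62 63 57
f 63 55 64
f 63 64 57
f 64 55 65
f 64 65 57
f 65 55 66
f 65 66 57
f 66 55 67
f 66 67 57
f 67 55 68
f 67 68 57
f 68 55 56
f 68 56 57

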